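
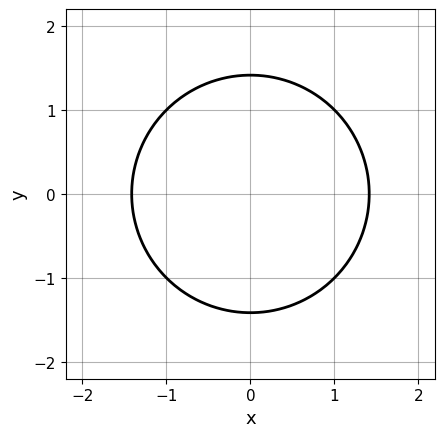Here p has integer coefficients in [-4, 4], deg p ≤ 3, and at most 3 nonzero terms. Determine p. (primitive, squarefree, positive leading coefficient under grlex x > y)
x^2 + y^2 - 2

(a) deg p = 2. The shape is more complex than any degree-1 curve.
(b) Symmetries: it's symmetric under x → −x, forcing even powers of x; it's symmetric under y → −y, forcing even powers of y.
(c) Assembling these constraints gives the stated polynomial.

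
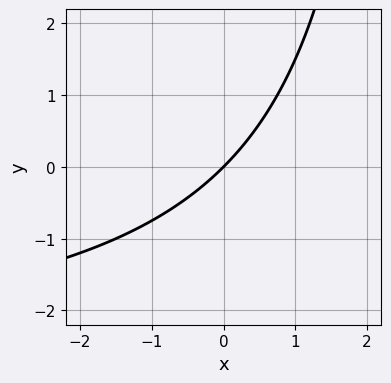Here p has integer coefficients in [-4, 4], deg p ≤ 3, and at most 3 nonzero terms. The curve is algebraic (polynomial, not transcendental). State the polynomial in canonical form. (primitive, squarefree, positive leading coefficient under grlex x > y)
x*y + 3*x - 3*y

The degree is 2 — no degree-1 curve has this shape.
Reading off the gridlines: one x-axis crossing is at x = 0; one y-axis crossing is at y = 0.
The integer polynomial consistent with all of this is the stated p.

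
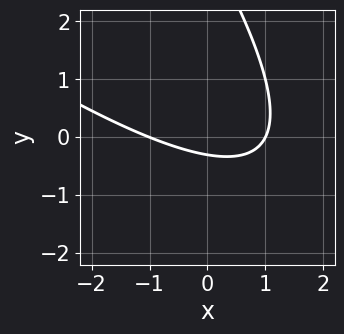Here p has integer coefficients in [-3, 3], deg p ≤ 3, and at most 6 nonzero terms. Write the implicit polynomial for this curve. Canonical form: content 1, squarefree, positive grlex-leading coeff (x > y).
First, the degree is 2 — a generic line meets the curve in up to 2 points.
Next, against the integer gridlines: among the integer gridlines, it crosses the x-axis at x ∈ {-1, 1}.
Finally, solving for integer coefficients yields p as stated.

x^2 + 2*x*y + y^2 - 3*y - 1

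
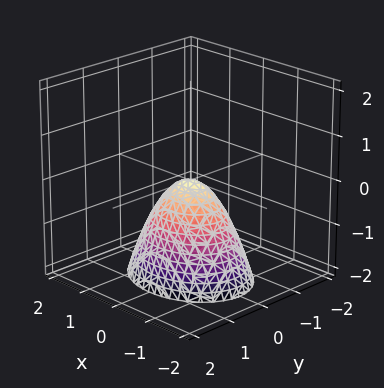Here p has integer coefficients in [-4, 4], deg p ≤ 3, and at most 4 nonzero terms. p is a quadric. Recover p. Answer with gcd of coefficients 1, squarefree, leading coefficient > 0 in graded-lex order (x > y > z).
2*x^2 + 3*y^2 + 2*z

The degree is 2 — a paraboloid; a quadric.
Symmetries: the x ↦ −x reflection is a symmetry, so x appears only in even powers; mirror symmetry y ↦ −y ⇒ only even powers of y.
From the visible intercepts: it crosses the z-axis at the gridline z = 0; one y-axis crossing is at y = 0.
Assembling these constraints gives the stated polynomial.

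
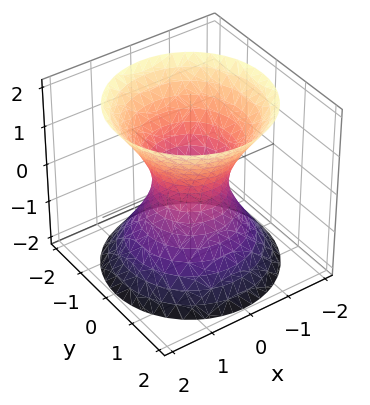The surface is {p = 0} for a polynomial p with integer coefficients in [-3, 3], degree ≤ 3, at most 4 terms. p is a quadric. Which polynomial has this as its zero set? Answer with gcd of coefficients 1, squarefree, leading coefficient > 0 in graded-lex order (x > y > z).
1. deg p = 2. One connected sheet with a waist; a quadric.
2. By symmetry, the surface is invariant under rotation about z: p = q(x² + y², z); mirror symmetry z ↦ −z ⇒ only even powers of z.
3. Reading off the gridlines: a circular section at z = -1 has radius between 1 and 2; the surface avoids every integer z-axis point in the box.
4. These observations pin down the coefficients.

3*x^2 + 3*y^2 - 2*z^2 - 2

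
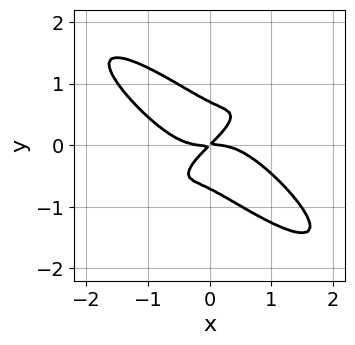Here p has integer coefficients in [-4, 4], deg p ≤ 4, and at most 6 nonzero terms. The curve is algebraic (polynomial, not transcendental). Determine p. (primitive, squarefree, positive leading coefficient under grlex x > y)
(a) The degree is 4 — no degree-3 curve has this shape.
(b) From the axis intercepts and sections: it meets the y-axis at y = 0 (among the integer gridlines); it crosses the x-axis at the gridline x = 0.
(c) Fitting integer coefficients to these (and the overall shape) gives p.

x^4 - 2*x^2*y^2 + 2*y^4 + x*y - y^2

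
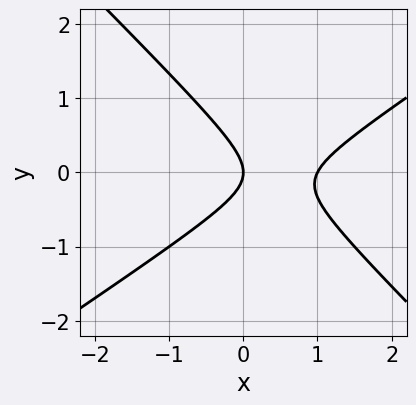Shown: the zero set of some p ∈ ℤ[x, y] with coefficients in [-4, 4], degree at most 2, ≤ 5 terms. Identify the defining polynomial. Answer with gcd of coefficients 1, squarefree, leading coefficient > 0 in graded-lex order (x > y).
deg p = 2.
Reading off the gridlines: among the integer gridlines, it crosses the x-axis at x ∈ {0, 1}; it crosses the y-axis at the gridline y = 0.
Together with the visible shape, these determine p as stated.

2*x^2 - x*y - 3*y^2 - 2*x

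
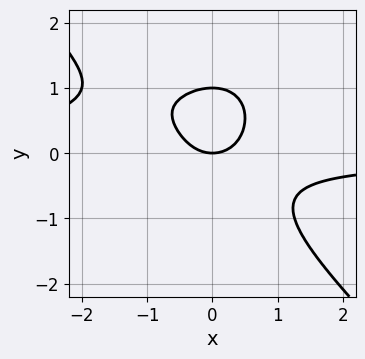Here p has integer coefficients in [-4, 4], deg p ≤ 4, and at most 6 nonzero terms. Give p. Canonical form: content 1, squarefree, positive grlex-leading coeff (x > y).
x^3*y + y^4 + x^2*y + x^2 - y

(a) deg p = 4.
(b) Reading off the gridlines: the y-axis gridline crossings are at y ∈ {0, 1}; it crosses the x-axis at the gridline x = 0.
(c) Putting this together gives p.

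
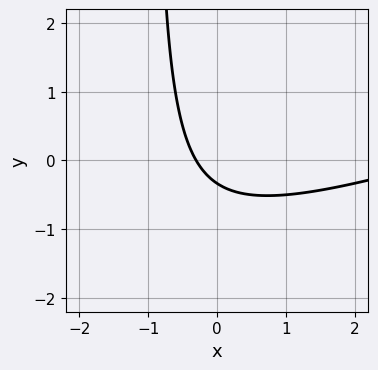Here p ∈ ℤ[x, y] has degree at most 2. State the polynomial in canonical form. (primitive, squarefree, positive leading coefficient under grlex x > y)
x^2 - 3*x*y - 3*x - 3*y - 1

(a) The degree is 2 — no degree-1 curve has this shape.
(b) Putting this together gives p.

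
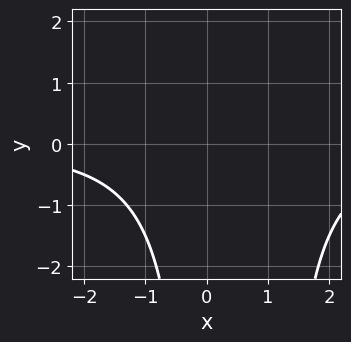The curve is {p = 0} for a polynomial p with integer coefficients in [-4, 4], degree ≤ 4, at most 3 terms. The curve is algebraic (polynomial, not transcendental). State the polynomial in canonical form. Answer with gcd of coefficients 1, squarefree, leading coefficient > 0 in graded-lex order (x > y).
x^2*y - x*y + 3

First, degree: the shape is more complex than any degree-2 curve, so deg p = 3.
Then, from the visible intercepts: no x-intercept at any integer in the box; it misses every integer gridline on the y-axis.
Finally, assembling these constraints gives the stated polynomial.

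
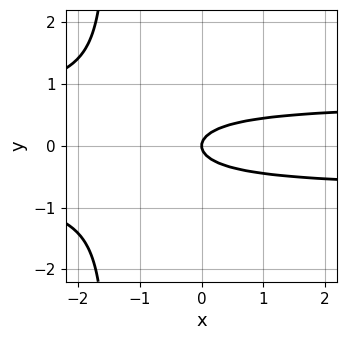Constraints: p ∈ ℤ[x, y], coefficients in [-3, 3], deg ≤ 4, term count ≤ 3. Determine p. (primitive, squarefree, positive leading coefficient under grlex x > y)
2*x*y^2 + 3*y^2 - x

Degree: no degree-2 curve has this shape, so deg p = 3.
Symmetries: it's symmetric under y → −y, forcing even powers of y.
From the visible intercepts: one x-axis crossing is at x = 0; it meets the y-axis at y = 0 (among the integer gridlines).
Matching integer coefficients to the picture gives p.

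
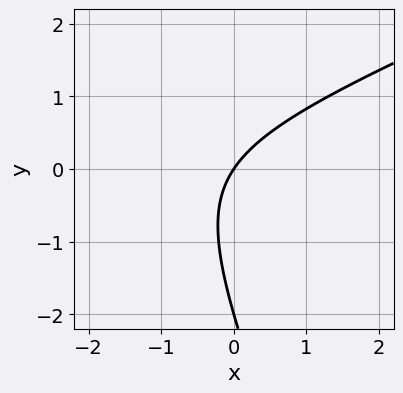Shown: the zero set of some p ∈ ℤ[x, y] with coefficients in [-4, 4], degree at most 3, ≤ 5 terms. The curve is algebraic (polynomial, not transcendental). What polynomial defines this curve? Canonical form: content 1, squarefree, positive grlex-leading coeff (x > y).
The degree is 2 — the shape is more complex than any degree-1 curve.
Checking where it meets the axes: the y-axis gridline crossings are at y ∈ {-2, 0}; one x-axis crossing is at x = 0.
Matching integer coefficients to the picture gives p.

x^2 - 2*x*y - y^2 + 3*x - 2*y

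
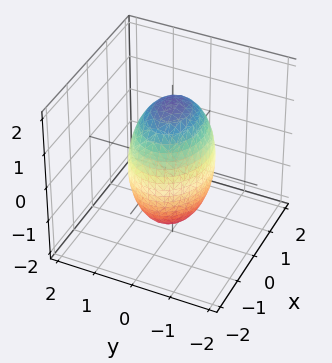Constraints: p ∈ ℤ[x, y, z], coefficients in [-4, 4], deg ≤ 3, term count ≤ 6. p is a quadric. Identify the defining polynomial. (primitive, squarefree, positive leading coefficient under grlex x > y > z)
deg p = 2. A closed, bounded, convex surface; a quadric.
Symmetries: it's symmetric under z → −z, forcing even powers of z; the x ↦ −x reflection is a symmetry, so x appears only in even powers; mirror symmetry y ↦ −y ⇒ only even powers of y.
Observable constraints: among the integer gridlines, it crosses the y-axis at y ∈ {-1, 1}.
Matching integer coefficients to the picture gives p.

2*x^2 + 3*y^2 + z^2 - 3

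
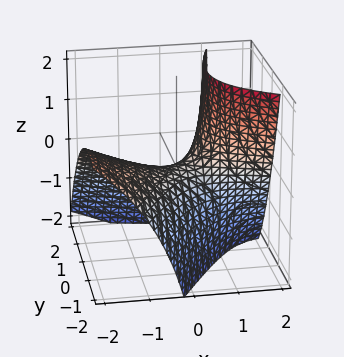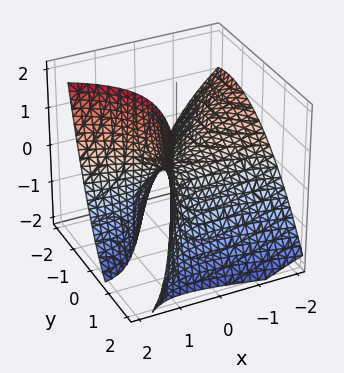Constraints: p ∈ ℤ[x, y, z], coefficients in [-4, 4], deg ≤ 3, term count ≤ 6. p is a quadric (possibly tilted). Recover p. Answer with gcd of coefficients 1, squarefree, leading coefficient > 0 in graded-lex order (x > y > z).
First, deg p = 2. No degree-1 surface has this shape.
Next, reading off the gridlines: it crosses the z-axis at the gridline z = 0; it meets the x-axis at x = 0 (among the integer gridlines); it meets the y-axis at y = 0 (among the integer gridlines).
Finally, assembling these constraints gives the stated polynomial.

x^2 + 3*x*y + 3*x*z - 2*y^2 - 3*z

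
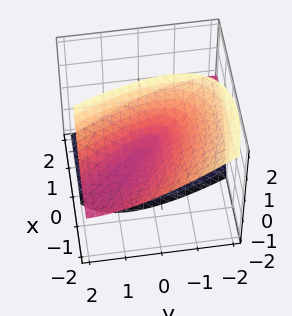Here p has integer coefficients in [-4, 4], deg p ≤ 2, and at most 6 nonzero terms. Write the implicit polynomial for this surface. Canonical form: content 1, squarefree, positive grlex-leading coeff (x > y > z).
x^2 + 2*x*y + 3*x*z + y^2 - z^2

(a) The picture has 2 separate pieces.
(b) The degree is 2 — the shape is more complex than any degree-1 surface.
(c) Observable constraints: it crosses the y-axis at the gridline y = 0; it crosses the z-axis at the gridline z = 0.
(d) These observations pin down the coefficients.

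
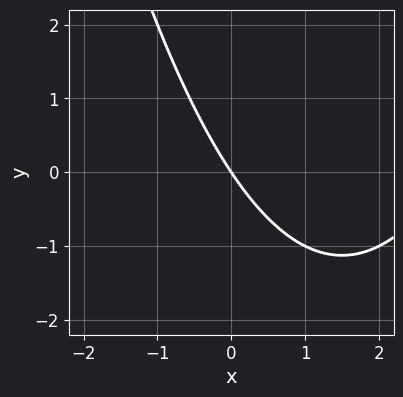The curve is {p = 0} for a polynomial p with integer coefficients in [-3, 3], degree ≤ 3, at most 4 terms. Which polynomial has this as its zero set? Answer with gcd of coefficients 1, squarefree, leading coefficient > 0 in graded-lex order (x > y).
x^2 - 3*x - 2*y

1. Degree: a generic line meets the curve in up to 2 points, so deg p = 2.
2. Reading off the gridlines: it meets the y-axis at y = 0 (among the integer gridlines); it meets the x-axis at x = 0 (among the integer gridlines).
3. The integer polynomial consistent with all of this is the stated p.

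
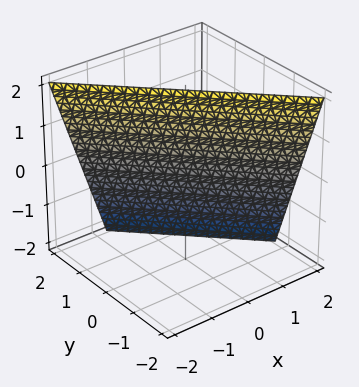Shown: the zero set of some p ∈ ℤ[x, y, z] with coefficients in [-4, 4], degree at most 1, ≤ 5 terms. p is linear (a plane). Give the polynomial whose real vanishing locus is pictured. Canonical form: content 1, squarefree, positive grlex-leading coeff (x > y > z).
First, the degree is 1 — the surface is flat (a plane).
Next, from the visible intercepts: it meets the z-axis at z = 2 (among the integer gridlines).
Finally, assembling these constraints gives the stated polynomial.

3*x + 3*y + z - 2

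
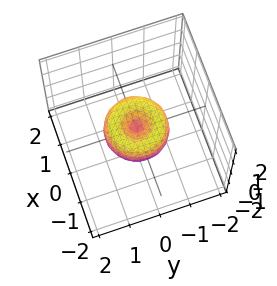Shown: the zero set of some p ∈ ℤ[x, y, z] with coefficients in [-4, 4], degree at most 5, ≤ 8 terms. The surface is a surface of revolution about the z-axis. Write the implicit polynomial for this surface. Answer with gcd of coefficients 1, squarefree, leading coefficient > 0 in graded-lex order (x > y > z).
x^4 + 2*x^2*y^2 + y^4 - x^2 - y^2 + z^2

The degree is 4 — the shape is more complex than any degree-3 surface.
By symmetry, every cross-section ⟂ z is a circle, so x, y appear only via x² + y².
Reading off the gridlines: a circular section at z = 0 has radius exactly 1; among the integer gridlines, it crosses the x-axis at x ∈ {-1, 0, 1}; among the integer gridlines, it crosses the y-axis at y ∈ {-1, 0, 1}.
Matching integer coefficients to the picture gives p.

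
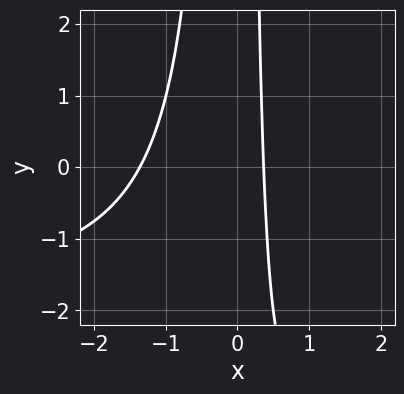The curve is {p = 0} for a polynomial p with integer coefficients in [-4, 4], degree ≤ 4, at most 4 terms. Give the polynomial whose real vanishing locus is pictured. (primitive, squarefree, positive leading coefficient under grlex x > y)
x^2*y + 2*x^2 + 2*x - 1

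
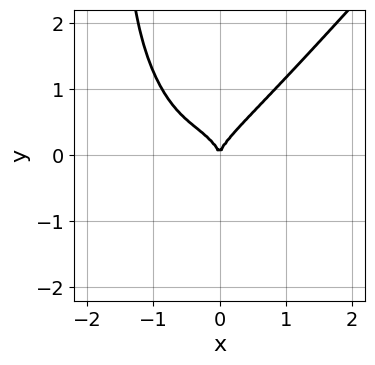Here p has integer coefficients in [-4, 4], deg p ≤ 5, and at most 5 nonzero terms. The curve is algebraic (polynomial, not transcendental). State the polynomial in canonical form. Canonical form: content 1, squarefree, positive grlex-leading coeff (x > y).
The degree is 4 — no degree-3 curve has this shape.
Reading off the gridlines: it meets the y-axis at y = 0 (among the integer gridlines); one x-axis crossing is at x = 0.
Solving for integer coefficients yields p as stated.

3*x^4 - 2*x*y^3 + 3*x^3 - 3*y^3 + 2*x^2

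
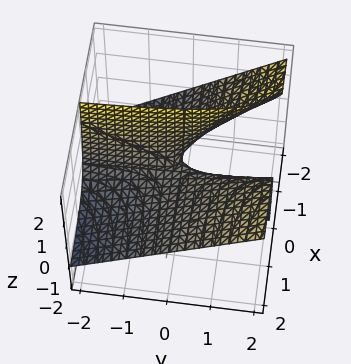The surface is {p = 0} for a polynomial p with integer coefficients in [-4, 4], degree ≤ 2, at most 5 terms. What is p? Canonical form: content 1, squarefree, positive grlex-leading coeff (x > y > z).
2*x*y - 3*x*z - z

1. deg p = 2.
2. Observable constraints: every point of the y-axis in the box is on the surface; the visible x-axis segment lies entirely on the surface; it crosses the z-axis at the gridline z = 0.
3. Assembling these constraints gives the stated polynomial.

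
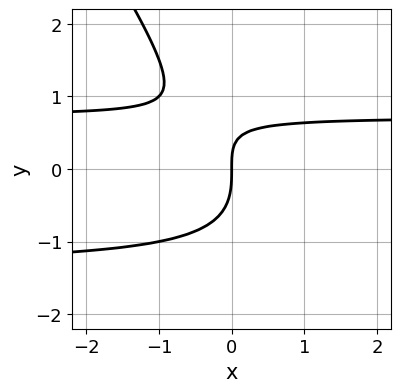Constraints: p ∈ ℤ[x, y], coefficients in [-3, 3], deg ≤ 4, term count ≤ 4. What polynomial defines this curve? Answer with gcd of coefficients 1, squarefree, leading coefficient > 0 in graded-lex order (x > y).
1. deg p = 3.
2. From the axis intercepts and sections: one y-axis crossing is at y = 0; one x-axis crossing is at x = 0.
3. Together with the visible shape, these determine p as stated.

3*x*y^2 + 2*y^3 + 2*x*y - 3*x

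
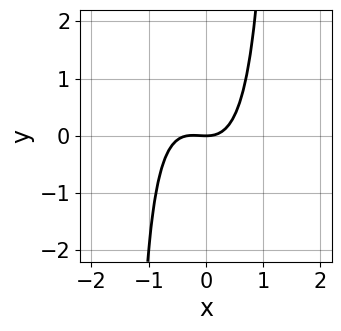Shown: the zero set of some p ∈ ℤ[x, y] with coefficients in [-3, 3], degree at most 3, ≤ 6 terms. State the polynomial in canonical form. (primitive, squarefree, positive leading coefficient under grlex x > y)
3*x^3 + x^2*y + x^2 - 2*y

The degree is 3 — the shape is more complex than any degree-2 curve.
Checking where it meets the axes: one y-axis crossing is at y = 0; it meets the x-axis at x = 0 (among the integer gridlines).
These observations pin down the coefficients.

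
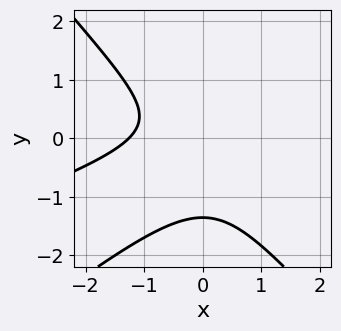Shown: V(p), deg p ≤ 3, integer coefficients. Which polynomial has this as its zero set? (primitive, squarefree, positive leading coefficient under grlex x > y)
x^3 - 3*x^2*y + 3*y^3 + 3*y^2 + 2

deg p = 3. A generic line meets the curve in up to 3 points.
Matching integer coefficients to the picture gives p.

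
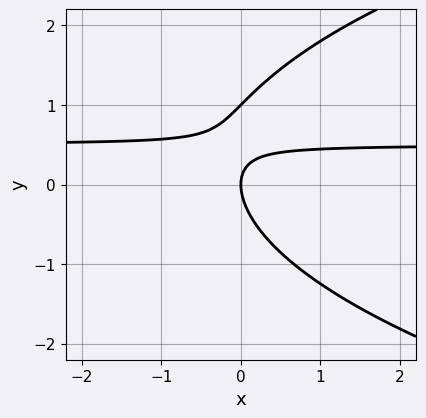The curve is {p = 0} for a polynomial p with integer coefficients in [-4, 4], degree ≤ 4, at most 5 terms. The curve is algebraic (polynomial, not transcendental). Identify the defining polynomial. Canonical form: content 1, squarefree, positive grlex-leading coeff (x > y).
y^3 - 2*x*y - y^2 + x

First, deg p = 3. A generic line meets the curve in up to 3 points.
Next, from the axis intercepts and sections: among the integer gridlines, it crosses the y-axis at y ∈ {0, 1}; it meets the x-axis at x = 0 (among the integer gridlines).
Finally, solving for integer coefficients yields p as stated.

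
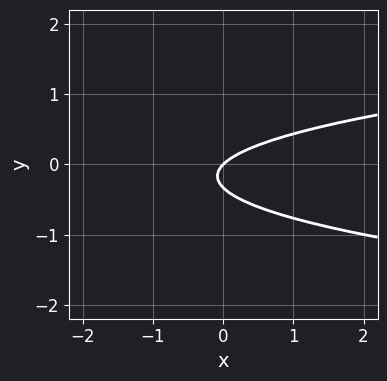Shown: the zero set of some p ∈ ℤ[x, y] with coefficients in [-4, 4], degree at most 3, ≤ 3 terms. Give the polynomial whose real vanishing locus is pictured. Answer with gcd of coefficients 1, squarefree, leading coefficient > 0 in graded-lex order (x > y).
First, degree: no degree-1 curve has this shape, so deg p = 2.
Then, against the integer gridlines: it crosses the x-axis at the gridline x = 0; it crosses the y-axis at the gridline y = 0.
Finally, fitting integer coefficients to these (and the overall shape) gives p.

3*y^2 - x + y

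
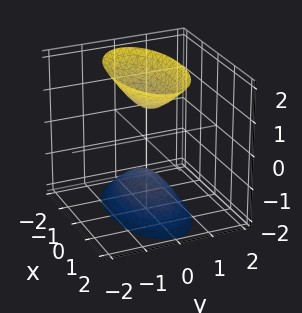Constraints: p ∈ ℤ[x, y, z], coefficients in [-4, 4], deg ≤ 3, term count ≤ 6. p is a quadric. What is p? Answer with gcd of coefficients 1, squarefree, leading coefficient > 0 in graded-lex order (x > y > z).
The picture has 2 separate pieces. Treating them together as one polynomial.
Degree: two sheets facing apart; a quadric, so deg p = 2.
Symmetries: the z ↦ −z reflection is a symmetry, so z appears only in even powers; the x ↦ −x reflection is a symmetry, so x appears only in even powers; mirror symmetry y ↦ −y ⇒ only even powers of y.
Observable constraints: the surface avoids every integer y-axis point in the box; among the integer gridlines, it crosses the z-axis at z ∈ {-1, 1}; no x-intercept at any integer in the box.
Fitting integer coefficients to these (and the overall shape) gives p.

x^2 + 3*y^2 - z^2 + 1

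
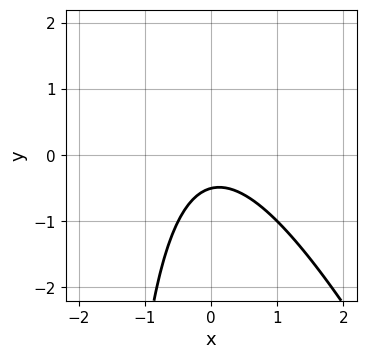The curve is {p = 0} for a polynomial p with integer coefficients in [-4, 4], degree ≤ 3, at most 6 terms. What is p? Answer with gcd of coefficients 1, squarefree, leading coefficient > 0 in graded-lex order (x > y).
2*x^2 + x*y + 2*y + 1

1. deg p = 2. No degree-1 curve has this shape.
2. Reading off the gridlines: it misses every integer gridline on the x-axis.
3. These observations pin down the coefficients.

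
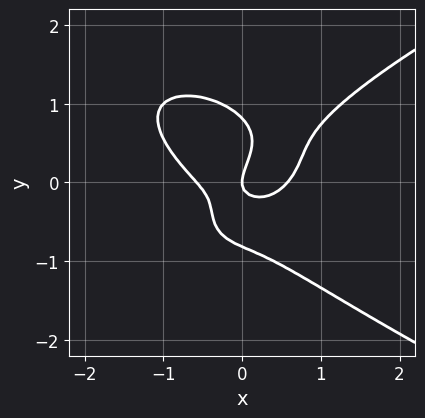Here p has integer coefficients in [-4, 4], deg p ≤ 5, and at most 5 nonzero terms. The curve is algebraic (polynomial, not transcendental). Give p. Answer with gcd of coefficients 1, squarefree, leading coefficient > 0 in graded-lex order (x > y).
3*y^4 - 3*x^3 + 3*x*y - 2*y^2 + x

First, the degree is 4 — the shape is more complex than any degree-3 curve.
Then, from the axis intercepts and sections: it meets the x-axis at x = 0 (among the integer gridlines); it crosses the y-axis at the gridline y = 0.
Finally, together with the visible shape, these determine p as stated.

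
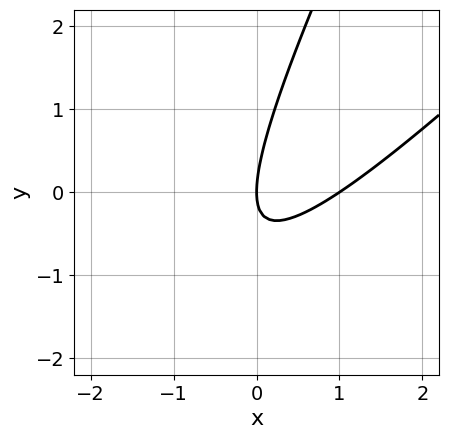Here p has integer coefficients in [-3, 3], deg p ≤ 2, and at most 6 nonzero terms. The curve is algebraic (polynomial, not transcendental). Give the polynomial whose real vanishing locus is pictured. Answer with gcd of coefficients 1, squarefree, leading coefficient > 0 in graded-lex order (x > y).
2*x^2 - 3*x*y + y^2 - 2*x

First, the degree is 2 — a generic line meets the curve in up to 2 points.
Then, against the integer gridlines: one y-axis crossing is at y = 0; the x-axis gridline crossings are at x ∈ {0, 1}.
Finally, these observations pin down the coefficients.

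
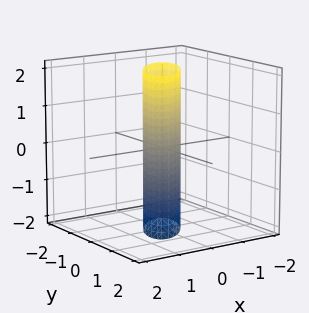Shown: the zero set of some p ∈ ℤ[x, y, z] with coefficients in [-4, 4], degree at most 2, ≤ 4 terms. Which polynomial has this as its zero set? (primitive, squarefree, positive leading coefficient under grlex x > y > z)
1. The degree is 2 — the shape is more complex than any degree-1 surface.
2. Reading off the gridlines: no z-intercept at any integer in the box.
3. Solving for integer coefficients yields p as stated.

3*x^2 - 3*x*y + 2*y^2 - 1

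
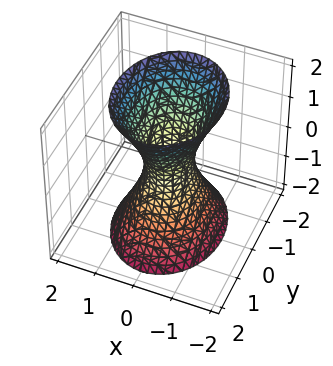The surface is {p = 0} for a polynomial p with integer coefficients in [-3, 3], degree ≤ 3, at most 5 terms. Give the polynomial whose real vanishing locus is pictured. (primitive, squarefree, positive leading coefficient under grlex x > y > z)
1. Degree: one connected sheet with a waist; a quadric, so deg p = 2.
2. Symmetries: mirror symmetry x ↦ −x ⇒ only even powers of x; mirror symmetry z ↦ −z ⇒ only even powers of z; mirror symmetry y ↦ −y ⇒ only even powers of y.
3. Observable constraints: it misses every integer gridline on the z-axis.
4. Together with the visible shape, these determine p as stated.

3*x^2 + 2*y^2 - z^2 - 1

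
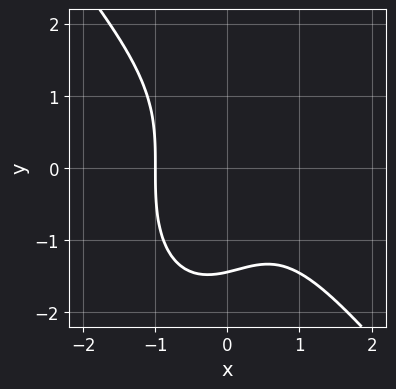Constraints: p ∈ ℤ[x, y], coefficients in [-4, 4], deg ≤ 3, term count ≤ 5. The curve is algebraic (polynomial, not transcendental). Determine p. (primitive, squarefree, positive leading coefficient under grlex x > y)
First, deg p = 3. No degree-2 curve has this shape.
Next, from the axis intercepts and sections: one x-axis crossing is at x = -1.
Finally, fitting integer coefficients to these (and the overall shape) gives p.

3*x^3 + x^2*y + y^3 + x*y + 3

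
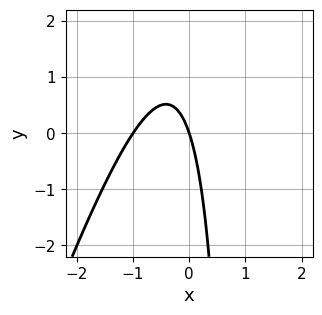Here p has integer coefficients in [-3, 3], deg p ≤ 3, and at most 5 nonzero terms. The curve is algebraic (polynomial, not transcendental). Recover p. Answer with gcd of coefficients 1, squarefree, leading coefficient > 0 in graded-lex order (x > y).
3*x^2 - x*y + 3*x + y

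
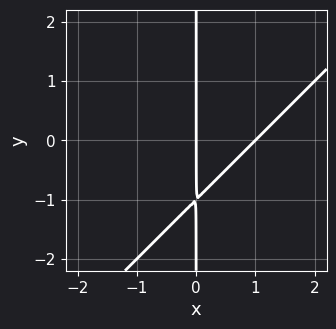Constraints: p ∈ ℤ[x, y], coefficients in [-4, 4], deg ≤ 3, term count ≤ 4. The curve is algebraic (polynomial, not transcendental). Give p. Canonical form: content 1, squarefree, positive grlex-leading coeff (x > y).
x^2 - x*y - x

First, degree: no degree-1 curve has this shape, so deg p = 2.
Then, reading off the gridlines: among the integer gridlines, it crosses the x-axis at x ∈ {0, 1}; the visible y-axis segment lies entirely on the curve.
Finally, the integer polynomial consistent with all of this is the stated p.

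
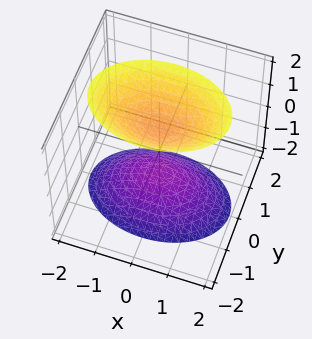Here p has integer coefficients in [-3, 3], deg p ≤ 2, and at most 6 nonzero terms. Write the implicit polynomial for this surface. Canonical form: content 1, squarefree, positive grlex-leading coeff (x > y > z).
x^2 + 2*y^2 - z^2 + 1

1. There are 2 components.
2. Degree: two separate bowl-shaped sheets opening away from each other; a quadric, so deg p = 2.
3. Symmetries: mirror symmetry y ↦ −y ⇒ only even powers of y; mirror symmetry x ↦ −x ⇒ only even powers of x; the z ↦ −z reflection is a symmetry, so z appears only in even powers.
4. Checking where it meets the axes: among the integer gridlines, it crosses the z-axis at z ∈ {-1, 1}; no y-intercept at any integer in the box; no x-intercept at any integer in the box.
5. Putting this together gives p.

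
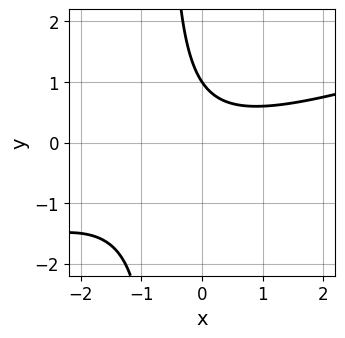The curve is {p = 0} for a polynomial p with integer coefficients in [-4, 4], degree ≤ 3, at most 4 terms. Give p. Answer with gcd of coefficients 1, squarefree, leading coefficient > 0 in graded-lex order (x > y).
(a) deg p = 2. A generic line meets the curve in up to 2 points.
(b) Against the integer gridlines: one y-axis crossing is at y = 1; no x-intercept at any integer in the box.
(c) The integer polynomial consistent with all of this is the stated p.

x^2 - 3*x*y - 2*y + 2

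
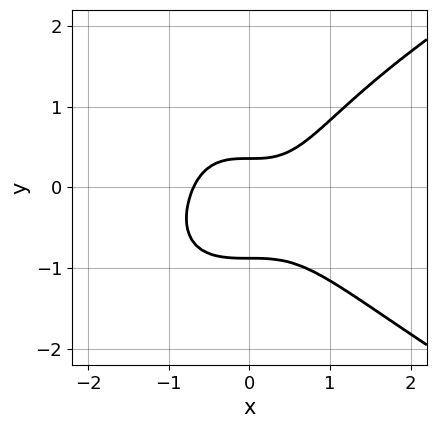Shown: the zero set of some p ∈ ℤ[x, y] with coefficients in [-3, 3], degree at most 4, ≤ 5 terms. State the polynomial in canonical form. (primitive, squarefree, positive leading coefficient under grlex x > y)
(a) Degree: a generic line meets the curve in up to 4 points, so deg p = 4.
(b) Matching integer coefficients to the picture gives p.

2*y^4 - 3*x^3 + 2*y^2 + 2*y - 1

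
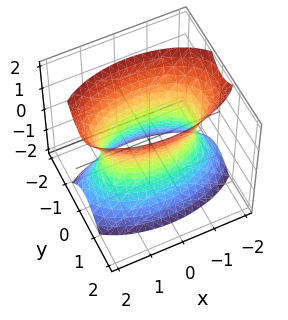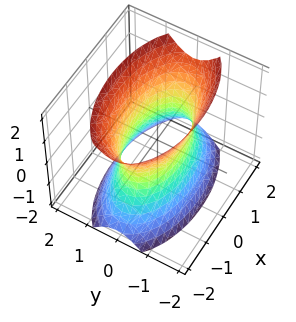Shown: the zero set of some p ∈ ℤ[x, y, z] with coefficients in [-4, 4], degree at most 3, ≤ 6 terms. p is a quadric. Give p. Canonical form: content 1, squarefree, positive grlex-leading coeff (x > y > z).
First, deg p = 2.
Then, symmetries: it's symmetric under z → −z, forcing even powers of z; mirror symmetry y ↦ −y ⇒ only even powers of y; it's symmetric under x → −x, forcing even powers of x.
Next, observable constraints: no z-intercept at any integer in the box.
Finally, solving for integer coefficients yields p as stated.

x^2 + 3*y^2 - z^2 - 2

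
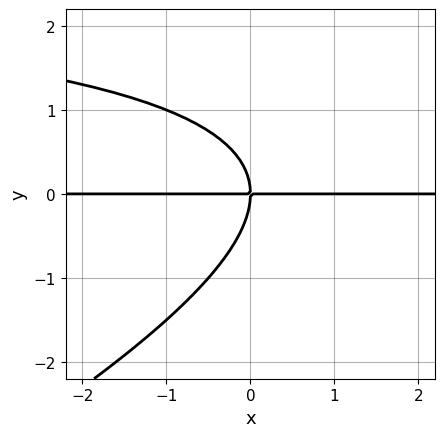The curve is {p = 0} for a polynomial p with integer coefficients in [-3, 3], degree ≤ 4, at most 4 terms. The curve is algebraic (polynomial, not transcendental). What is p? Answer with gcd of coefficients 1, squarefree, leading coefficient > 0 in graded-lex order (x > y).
x*y^2 - 2*y^3 - 3*x*y

The degree is 3 — the shape is more complex than any degree-2 curve.
Reading off the gridlines: every point of the x-axis in the box is on the curve; one y-axis crossing is at y = 0.
Fitting integer coefficients to these (and the overall shape) gives p.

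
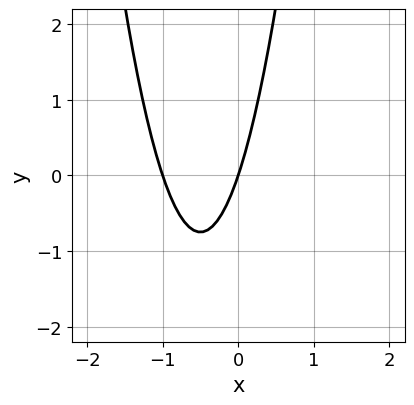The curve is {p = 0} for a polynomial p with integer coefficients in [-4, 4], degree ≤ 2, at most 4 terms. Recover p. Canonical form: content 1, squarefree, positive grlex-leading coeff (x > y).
First, deg p = 2. A generic line meets the curve in up to 2 points.
Then, checking where it meets the axes: it crosses the y-axis at the gridline y = 0; among the integer gridlines, it crosses the x-axis at x ∈ {-1, 0}.
Finally, fitting integer coefficients to these (and the overall shape) gives p.

3*x^2 + 3*x - y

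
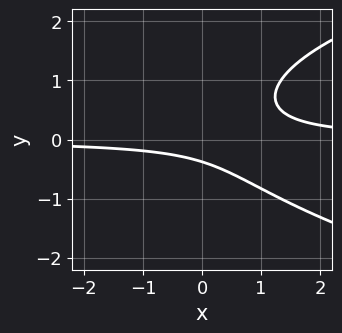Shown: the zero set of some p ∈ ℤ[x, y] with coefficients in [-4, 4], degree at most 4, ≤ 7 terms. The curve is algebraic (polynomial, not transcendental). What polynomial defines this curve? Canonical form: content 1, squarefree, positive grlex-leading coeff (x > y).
1. The degree is 3 — no degree-2 curve has this shape.
2. Against the integer gridlines: it misses every integer gridline on the x-axis.
3. Matching integer coefficients to the picture gives p.

2*y^3 - 3*x*y - y^2 + 2*y + 1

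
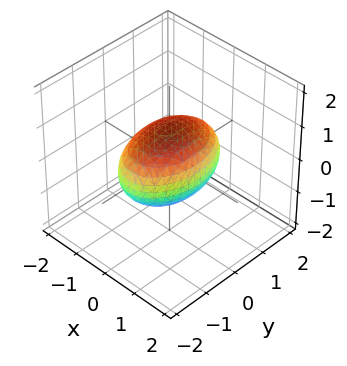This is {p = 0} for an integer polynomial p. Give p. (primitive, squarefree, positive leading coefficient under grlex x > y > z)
(a) The degree is 2 — bounded and convex; a quadric.
(b) Symmetries: the y ↦ −y reflection is a symmetry, so y appears only in even powers; mirror symmetry z ↦ −z ⇒ only even powers of z; the x ↦ −x reflection is a symmetry, so x appears only in even powers.
(c) Reading off the gridlines: among the integer gridlines, it crosses the z-axis at z ∈ {-1, 1}; among the integer gridlines, it crosses the x-axis at x ∈ {-1, 1}.
(d) The integer polynomial consistent with all of this is the stated p.

2*x^2 + y^2 + 2*z^2 - 2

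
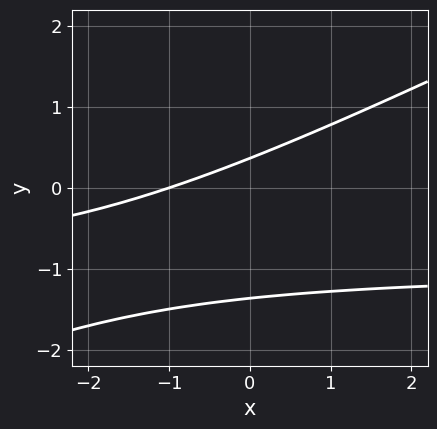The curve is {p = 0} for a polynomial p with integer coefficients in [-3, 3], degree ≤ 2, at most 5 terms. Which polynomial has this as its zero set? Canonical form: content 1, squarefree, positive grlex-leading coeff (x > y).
First, deg p = 2.
Then, reading off the gridlines: one x-axis crossing is at x = -1.
Finally, matching integer coefficients to the picture gives p.

x*y - 2*y^2 + x - 2*y + 1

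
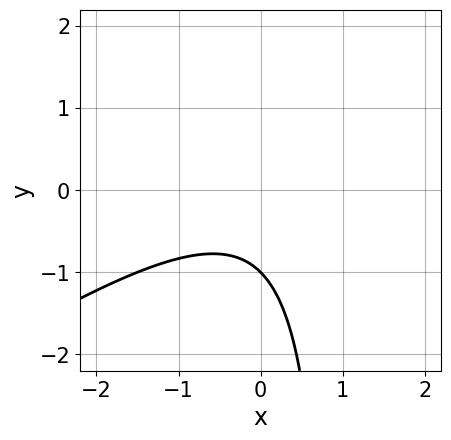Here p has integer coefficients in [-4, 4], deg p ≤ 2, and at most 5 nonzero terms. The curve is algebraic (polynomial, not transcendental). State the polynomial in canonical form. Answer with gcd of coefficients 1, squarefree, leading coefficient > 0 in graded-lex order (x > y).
2*x^2 - 3*x*y + 3*y + 3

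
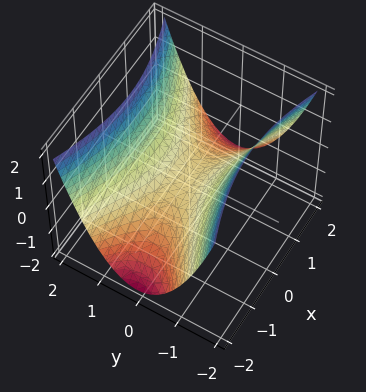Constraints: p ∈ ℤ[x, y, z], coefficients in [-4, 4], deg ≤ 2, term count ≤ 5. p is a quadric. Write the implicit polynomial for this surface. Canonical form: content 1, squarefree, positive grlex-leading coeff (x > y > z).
First, degree: a hyperbolic paraboloid; a quadric, so deg p = 2.
Next, symmetries: it's symmetric under x → −x, forcing even powers of x; it's symmetric under y → −y, forcing even powers of y.
Next, observable constraints: one x-axis crossing is at x = 0; it crosses the y-axis at the gridline y = 0.
Finally, putting this together gives p.

x^2 - 3*y^2 + 3*z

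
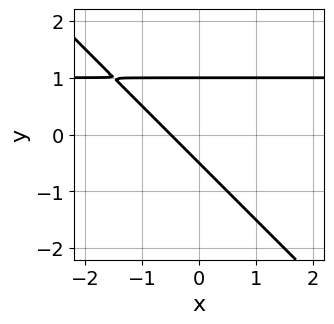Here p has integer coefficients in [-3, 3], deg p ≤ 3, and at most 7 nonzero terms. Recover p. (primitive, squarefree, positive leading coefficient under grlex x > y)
First, the degree is 2 — the shape is more complex than any degree-1 curve.
Then, against the integer gridlines: one y-axis crossing is at y = 1.
Finally, matching integer coefficients to the picture gives p.

2*x*y + 2*y^2 - 2*x - y - 1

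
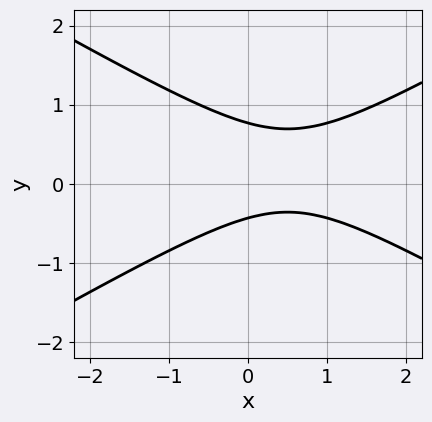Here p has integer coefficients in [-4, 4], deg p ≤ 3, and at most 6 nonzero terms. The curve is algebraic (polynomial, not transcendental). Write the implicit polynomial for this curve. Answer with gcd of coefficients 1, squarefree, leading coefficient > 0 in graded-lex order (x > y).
x^2 - 3*y^2 - x + y + 1

(a) Degree: the shape is more complex than any degree-1 curve, so deg p = 2.
(b) Observable constraints: it misses every integer gridline on the x-axis.
(c) Matching integer coefficients to the picture gives p.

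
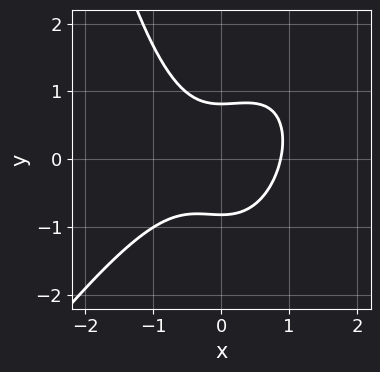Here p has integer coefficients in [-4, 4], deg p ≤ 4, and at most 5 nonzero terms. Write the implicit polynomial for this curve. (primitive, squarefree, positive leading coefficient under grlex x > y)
The degree is 3 — no degree-2 curve has this shape.
Matching integer coefficients to the picture gives p.

3*x^3 - 2*x^2*y + 3*y^2 - 2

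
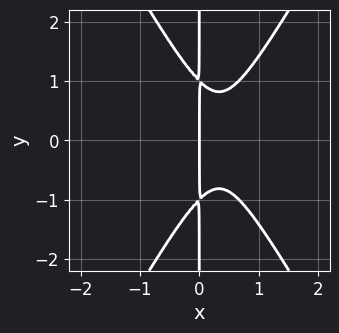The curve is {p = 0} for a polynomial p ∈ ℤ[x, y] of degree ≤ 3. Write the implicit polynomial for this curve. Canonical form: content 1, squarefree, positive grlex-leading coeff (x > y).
(a) The degree is 3 — a generic line meets the curve in up to 3 points.
(b) Symmetries: the y ↦ −y reflection is a symmetry, so y appears only in even powers.
(c) From the visible intercepts: it crosses the x-axis at the gridline x = 0; the visible y-axis segment lies entirely on the curve.
(d) Fitting integer coefficients to these (and the overall shape) gives p.

3*x^3 - x*y^2 - 2*x^2 + x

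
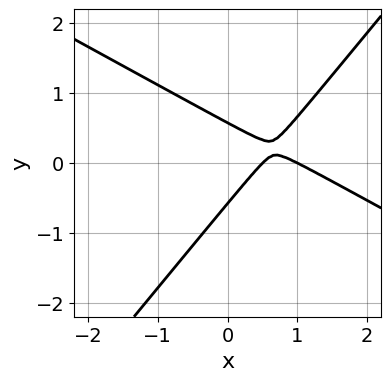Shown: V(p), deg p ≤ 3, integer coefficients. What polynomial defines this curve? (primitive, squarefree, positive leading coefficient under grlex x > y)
deg p = 2. The shape is more complex than any degree-1 curve.
Against the integer gridlines: one x-axis crossing is at x = 1.
Assembling these constraints gives the stated polynomial.

2*x^2 + 2*x*y - 3*y^2 - 3*x + 1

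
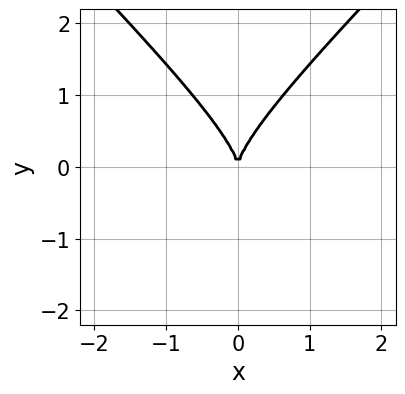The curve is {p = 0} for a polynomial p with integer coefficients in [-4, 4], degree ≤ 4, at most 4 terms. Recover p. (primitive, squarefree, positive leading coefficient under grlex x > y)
The degree is 3 — no degree-2 curve has this shape.
Symmetries: mirror symmetry x ↦ −x ⇒ only even powers of x.
Checking where it meets the axes: one y-axis crossing is at y = 0; it meets the x-axis at x = 0 (among the integer gridlines).
The integer polynomial consistent with all of this is the stated p.

2*x^2*y - 2*y^3 + 3*x^2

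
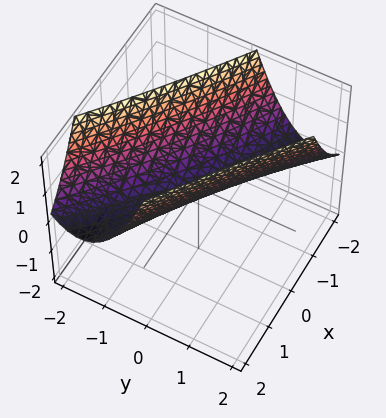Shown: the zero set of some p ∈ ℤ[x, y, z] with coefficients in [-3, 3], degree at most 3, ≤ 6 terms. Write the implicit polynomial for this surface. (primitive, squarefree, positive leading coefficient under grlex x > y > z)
x^2 + 3*x*y + 2*y^2 - 2*z

1. Degree: the shape is more complex than any degree-1 surface, so deg p = 2.
2. Against the integer gridlines: one z-axis crossing is at z = 0; one x-axis crossing is at x = 0; it crosses the y-axis at the gridline y = 0.
3. Fitting integer coefficients to these (and the overall shape) gives p.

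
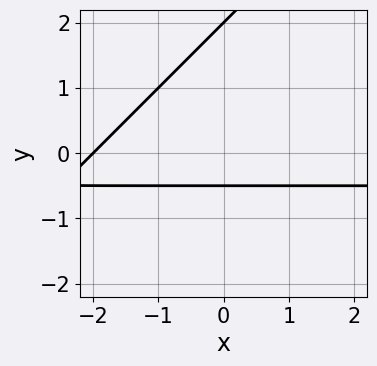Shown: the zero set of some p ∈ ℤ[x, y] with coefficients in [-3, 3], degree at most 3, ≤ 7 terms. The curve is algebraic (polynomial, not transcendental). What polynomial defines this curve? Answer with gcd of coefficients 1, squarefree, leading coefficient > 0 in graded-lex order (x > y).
2*x*y - 2*y^2 + x + 3*y + 2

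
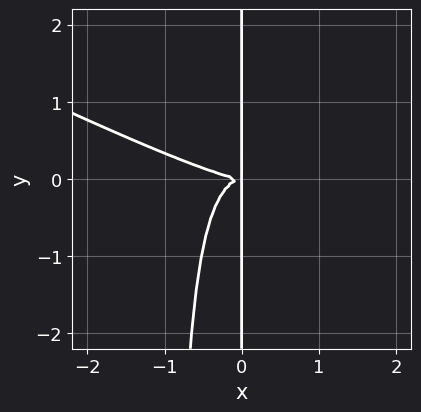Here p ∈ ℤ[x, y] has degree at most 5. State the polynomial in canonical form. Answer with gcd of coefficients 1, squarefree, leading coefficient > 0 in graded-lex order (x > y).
1. deg p = 4. No degree-3 curve has this shape.
2. From the axis intercepts and sections: the visible y-axis segment lies entirely on the curve.
3. Together with the visible shape, these determine p as stated.

x^4 + 3*x^3*y + 2*x^2*y^2 + 2*x*y^2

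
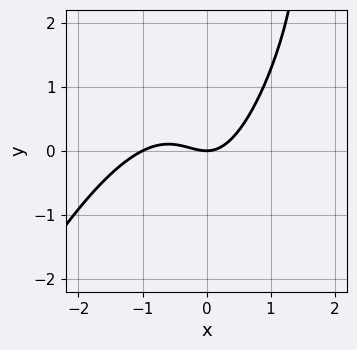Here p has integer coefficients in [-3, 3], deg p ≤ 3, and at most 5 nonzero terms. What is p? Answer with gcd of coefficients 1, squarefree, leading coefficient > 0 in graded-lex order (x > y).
3*x^3 - 3*x^2*y + x*y^2 + 3*x^2 - 3*y

First, deg p = 3. A generic line meets the curve in up to 3 points.
Next, against the integer gridlines: it meets the y-axis at y = 0 (among the integer gridlines); among the integer gridlines, it crosses the x-axis at x ∈ {-1, 0}.
Finally, the integer polynomial consistent with all of this is the stated p.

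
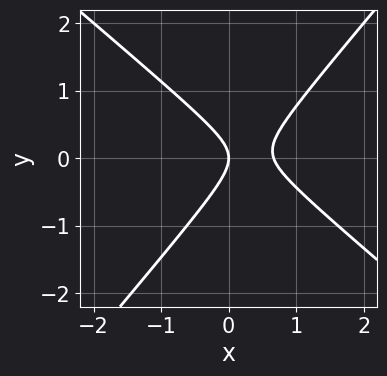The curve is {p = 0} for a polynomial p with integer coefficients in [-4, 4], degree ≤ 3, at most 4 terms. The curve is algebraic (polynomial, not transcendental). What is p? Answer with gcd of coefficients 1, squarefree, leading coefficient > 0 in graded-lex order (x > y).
3*x^2 + x*y - 3*y^2 - 2*x

(a) The degree is 2 — no degree-1 curve has this shape.
(b) Observable constraints: it meets the y-axis at y = 0 (among the integer gridlines); it crosses the x-axis at the gridline x = 0.
(c) Putting this together gives p.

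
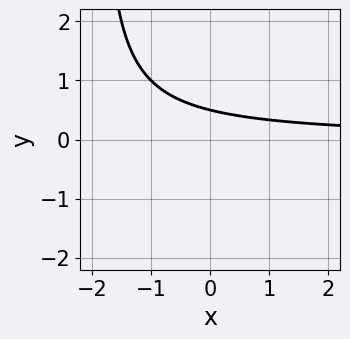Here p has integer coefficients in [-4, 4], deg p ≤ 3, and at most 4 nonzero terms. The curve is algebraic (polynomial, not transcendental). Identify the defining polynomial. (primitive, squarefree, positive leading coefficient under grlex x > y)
First, deg p = 2.
Then, observable constraints: no x-intercept at any integer in the box.
Finally, together with the visible shape, these determine p as stated.

x*y + 2*y - 1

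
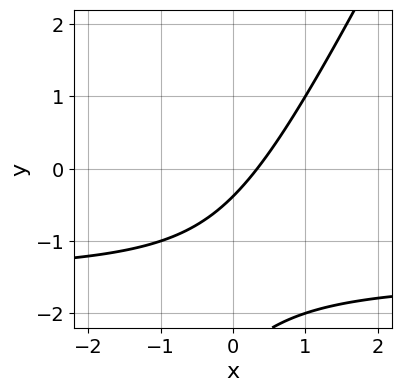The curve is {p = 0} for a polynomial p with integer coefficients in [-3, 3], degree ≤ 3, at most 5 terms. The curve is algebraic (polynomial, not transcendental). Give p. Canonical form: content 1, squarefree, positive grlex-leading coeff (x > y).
1. The degree is 2 — the shape is more complex than any degree-1 curve.
2. The integer polynomial consistent with all of this is the stated p.

2*x*y - y^2 + 3*x - 3*y - 1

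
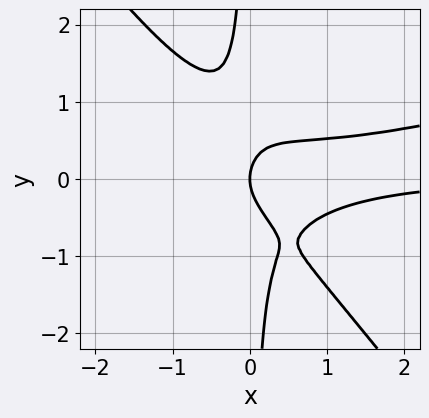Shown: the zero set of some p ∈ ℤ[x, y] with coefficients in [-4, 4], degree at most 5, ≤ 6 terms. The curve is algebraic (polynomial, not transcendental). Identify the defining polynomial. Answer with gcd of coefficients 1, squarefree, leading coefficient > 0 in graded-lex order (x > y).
x^3*y - 3*x^2*y^2 - 3*x*y^3 - y^2 + x

1. deg p = 4. The shape is more complex than any degree-3 curve.
2. Reading off the gridlines: it crosses the y-axis at the gridline y = 0; it meets the x-axis at x = 0 (among the integer gridlines).
3. These observations pin down the coefficients.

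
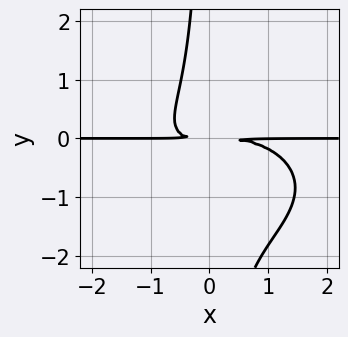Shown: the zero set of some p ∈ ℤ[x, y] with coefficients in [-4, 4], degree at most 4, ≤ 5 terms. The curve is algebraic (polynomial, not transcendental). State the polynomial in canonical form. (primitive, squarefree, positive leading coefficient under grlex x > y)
x^3*y + 3*x*y^3 + 3*x*y^2 + 3*y^2

1. Degree: the shape is more complex than any degree-3 curve, so deg p = 4.
2. Against the integer gridlines: every point of the x-axis in the box is on the curve.
3. Solving for integer coefficients yields p as stated.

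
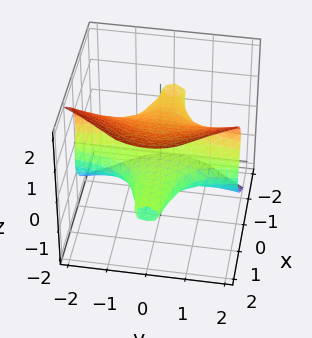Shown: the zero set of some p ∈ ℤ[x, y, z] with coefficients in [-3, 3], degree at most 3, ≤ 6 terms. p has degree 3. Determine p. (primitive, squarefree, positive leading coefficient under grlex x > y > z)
2*x*y^2 + 2*x*z^2 - 3*z^3 + 3*z

(a) The degree is 3 — the shape is more complex than any degree-2 surface.
(b) From the axis intercepts and sections: the visible x-axis segment lies entirely on the surface; the visible y-axis segment lies entirely on the surface; the z-axis gridline crossings are at z ∈ {-1, 0, 1}.
(c) Solving for integer coefficients yields p as stated.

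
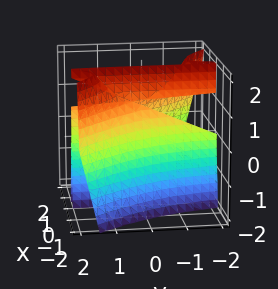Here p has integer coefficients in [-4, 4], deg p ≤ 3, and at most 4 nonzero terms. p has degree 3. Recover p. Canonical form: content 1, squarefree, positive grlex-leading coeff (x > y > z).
(a) The degree is 3 — the shape is more complex than any degree-2 surface.
(b) Checking where it meets the axes: every point of the y-axis in the box is on the surface; it crosses the x-axis at the gridline x = 0.
(c) Assembling these constraints gives the stated polynomial. Check: (0, 0, -1) on the z-axis lies on the surface, and p(0, 0, -1) = 0. ✓

2*x^3 + 2*x^2*y + x*z - x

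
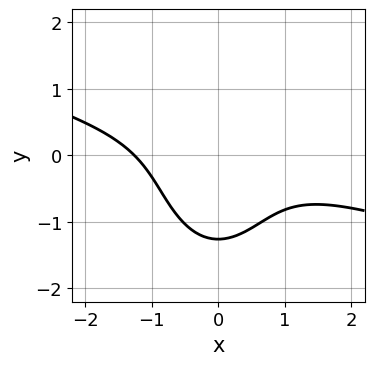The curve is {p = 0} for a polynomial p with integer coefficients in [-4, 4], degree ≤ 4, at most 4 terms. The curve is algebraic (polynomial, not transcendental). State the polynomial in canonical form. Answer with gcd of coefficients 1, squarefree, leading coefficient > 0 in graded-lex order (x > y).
deg p = 3.
Solving for integer coefficients yields p as stated.

x^3 + 3*x^2*y + y^3 + 2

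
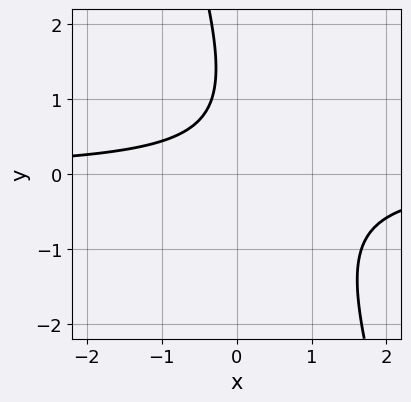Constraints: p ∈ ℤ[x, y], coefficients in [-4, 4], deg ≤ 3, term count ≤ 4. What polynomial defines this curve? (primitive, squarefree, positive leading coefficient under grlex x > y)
3*x*y + y^2 - 2*y + 2

First, the degree is 2 — a generic line meets the curve in up to 2 points.
Then, checking where it meets the axes: no y-intercept at any integer in the box; no x-intercept at any integer in the box.
Finally, matching integer coefficients to the picture gives p.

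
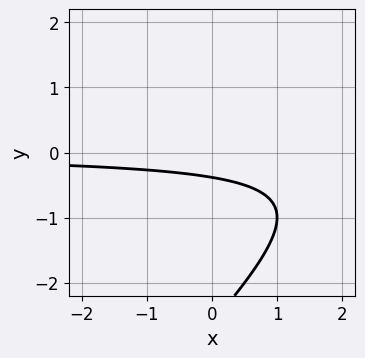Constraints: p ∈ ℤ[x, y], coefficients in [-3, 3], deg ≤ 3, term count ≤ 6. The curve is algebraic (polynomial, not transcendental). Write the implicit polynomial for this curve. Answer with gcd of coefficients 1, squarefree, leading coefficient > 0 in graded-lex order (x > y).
x*y - y^2 - 3*y - 1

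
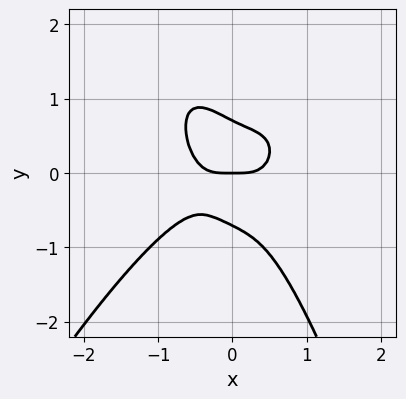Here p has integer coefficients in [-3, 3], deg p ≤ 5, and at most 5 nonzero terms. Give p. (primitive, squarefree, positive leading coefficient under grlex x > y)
First, the degree is 4 — no degree-3 curve has this shape.
Next, observable constraints: one y-axis crossing is at y = 0; it meets the x-axis at x = 0 (among the integer gridlines).
Finally, fitting integer coefficients to these (and the overall shape) gives p.

3*x^4 - x^3*y + 2*x*y^2 + 2*y^3 - y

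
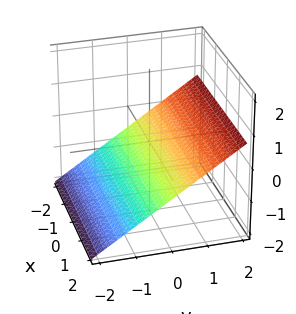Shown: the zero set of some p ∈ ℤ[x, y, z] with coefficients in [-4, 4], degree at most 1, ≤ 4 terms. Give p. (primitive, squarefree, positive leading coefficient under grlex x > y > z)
The degree is 1 — the surface is flat (a plane).
Reading off the gridlines: it meets the y-axis at y = 1 (among the integer gridlines); no x-intercept at any integer in the box.
The integer polynomial consistent with all of this is the stated p.

2*y - 3*z - 2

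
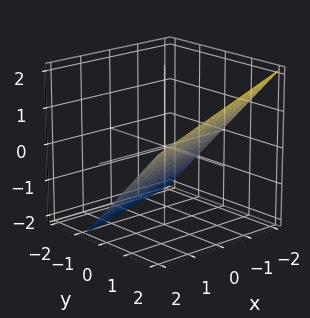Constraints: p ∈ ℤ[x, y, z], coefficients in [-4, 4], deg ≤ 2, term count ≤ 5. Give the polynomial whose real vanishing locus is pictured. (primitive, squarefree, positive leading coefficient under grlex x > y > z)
First, the degree is 1 — the surface is flat (a plane).
Next, checking where it meets the axes: one x-axis crossing is at x = -2.
Finally, putting this together gives p.

x - 3*y + 3*z + 2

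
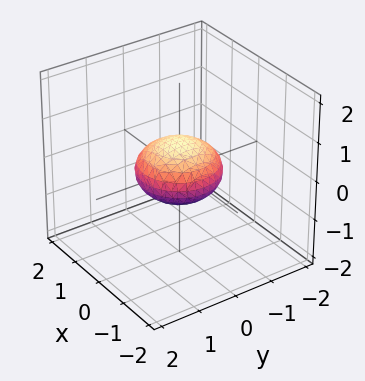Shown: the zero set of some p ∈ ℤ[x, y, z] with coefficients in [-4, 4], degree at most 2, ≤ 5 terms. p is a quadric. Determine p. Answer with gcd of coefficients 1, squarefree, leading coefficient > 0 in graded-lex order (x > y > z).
x^2 + y^2 + 2*z^2 - 1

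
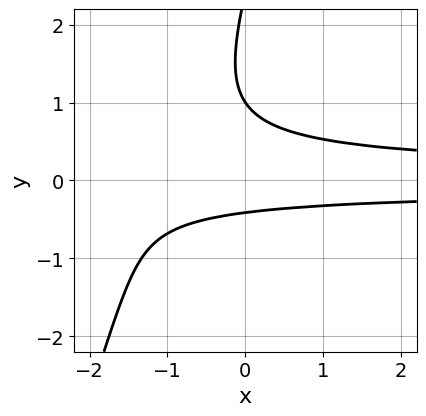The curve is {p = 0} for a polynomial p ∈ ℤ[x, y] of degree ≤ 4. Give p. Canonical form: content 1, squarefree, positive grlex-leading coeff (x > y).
1. deg p = 3. A generic line meets the curve in up to 3 points.
2. From the visible intercepts: it meets the y-axis at y = 1 (among the integer gridlines); the curve avoids every integer x-axis point in the box.
3. These observations pin down the coefficients.

3*x*y^2 - y^3 + 3*y^2 - y - 1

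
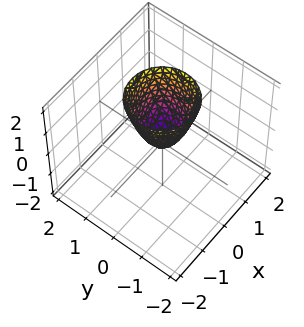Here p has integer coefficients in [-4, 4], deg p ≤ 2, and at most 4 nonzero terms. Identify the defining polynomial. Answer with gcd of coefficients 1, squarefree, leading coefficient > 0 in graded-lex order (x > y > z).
2*x^2 + 2*y^2 - z

1. Degree: a paraboloid; a quadric, so deg p = 2.
2. Symmetries: the z-axis is an axis of rotation, so x and y enter only as x² + y².
3. Checking where it meets the axes: it crosses the y-axis at the gridline y = 0; one x-axis crossing is at x = 0; a circular section at z = 2 has radius exactly 1; it meets the z-axis at z = 0 (among the integer gridlines).
4. The integer polynomial consistent with all of this is the stated p.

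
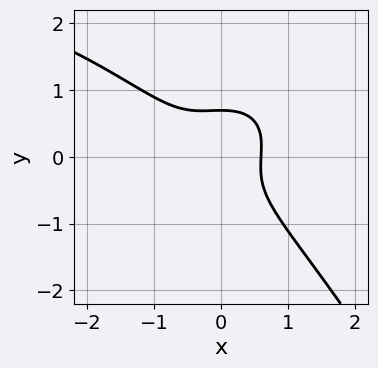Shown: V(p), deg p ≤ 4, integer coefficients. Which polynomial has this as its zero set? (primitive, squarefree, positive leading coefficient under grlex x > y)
(a) Degree: a generic line meets the curve in up to 4 points, so deg p = 4.
(b) The integer polynomial consistent with all of this is the stated p.

x^3*y - 3*x^3 - 3*y^3 - x^2 + 1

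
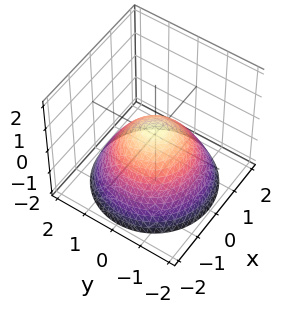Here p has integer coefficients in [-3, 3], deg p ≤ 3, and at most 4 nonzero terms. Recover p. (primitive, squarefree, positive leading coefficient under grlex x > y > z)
2*x^2 + 2*y^2 + 3*z - 1

First, the degree is 2 — no degree-1 surface has this shape.
Next, symmetries: rotational symmetry about the z-axis ⇒ p depends on x, y only through x² + y².
Then, reading off the gridlines: a circular section at z = -1 has radius between 1 and 2.
Finally, assembling these constraints gives the stated polynomial.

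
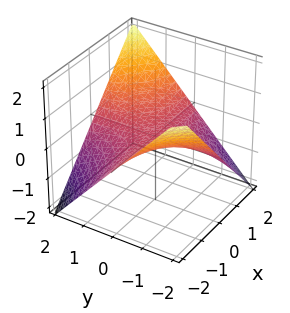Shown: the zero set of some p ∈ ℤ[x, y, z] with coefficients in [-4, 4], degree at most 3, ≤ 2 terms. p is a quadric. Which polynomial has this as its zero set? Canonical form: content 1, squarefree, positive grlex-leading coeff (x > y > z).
x*y - 2*z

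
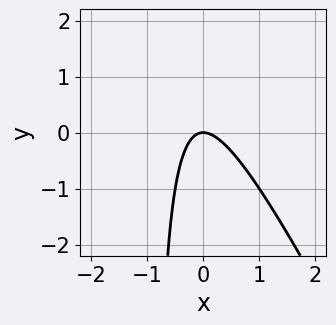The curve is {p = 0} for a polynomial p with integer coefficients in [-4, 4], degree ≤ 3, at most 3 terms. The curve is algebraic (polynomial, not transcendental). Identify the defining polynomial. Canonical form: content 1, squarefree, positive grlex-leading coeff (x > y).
2*x^2 + x*y + y

1. deg p = 2.
2. From the visible intercepts: it crosses the x-axis at the gridline x = 0; it meets the y-axis at y = 0 (among the integer gridlines).
3. Matching integer coefficients to the picture gives p.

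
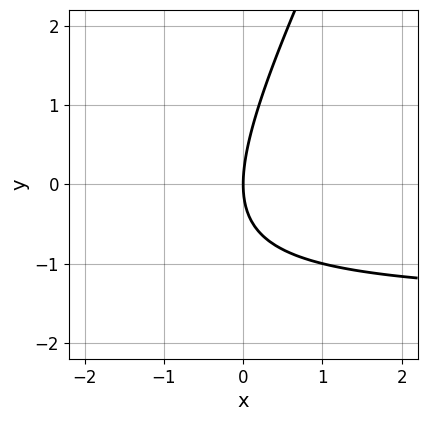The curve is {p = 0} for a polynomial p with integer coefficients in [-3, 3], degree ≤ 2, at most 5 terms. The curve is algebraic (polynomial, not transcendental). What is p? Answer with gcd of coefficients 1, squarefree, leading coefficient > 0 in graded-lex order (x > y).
1. The degree is 2 — no degree-1 curve has this shape.
2. Observable constraints: it meets the y-axis at y = 0 (among the integer gridlines); it meets the x-axis at x = 0 (among the integer gridlines).
3. Fitting integer coefficients to these (and the overall shape) gives p.

2*x*y - y^2 + 3*x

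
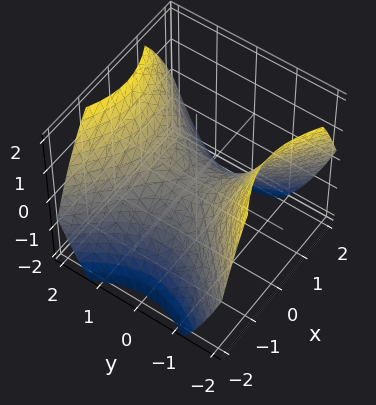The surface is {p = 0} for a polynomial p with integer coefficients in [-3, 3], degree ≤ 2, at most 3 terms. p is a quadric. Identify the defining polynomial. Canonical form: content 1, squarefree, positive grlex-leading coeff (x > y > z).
2*x^2 - 2*y^2 + 3*z

The degree is 2 — a hyperbolic paraboloid; a quadric.
Symmetries: mirror symmetry y ↦ −y ⇒ only even powers of y; it's symmetric under x → −x, forcing even powers of x.
Checking where it meets the axes: one y-axis crossing is at y = 0; it meets the x-axis at x = 0 (among the integer gridlines); one z-axis crossing is at z = 0.
Fitting integer coefficients to these (and the overall shape) gives p.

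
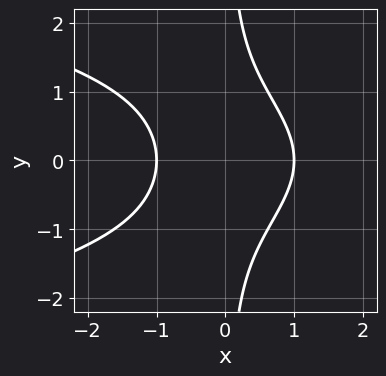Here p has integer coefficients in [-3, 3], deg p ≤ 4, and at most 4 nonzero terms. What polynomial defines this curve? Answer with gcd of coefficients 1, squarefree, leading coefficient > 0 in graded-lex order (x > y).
First, the degree is 3 — no degree-2 curve has this shape.
Next, symmetries: it's symmetric under y → −y, forcing even powers of y.
Then, from the axis intercepts and sections: the x-axis gridline crossings are at x ∈ {-1, 1}; no y-intercept at any integer in the box.
Finally, solving for integer coefficients yields p as stated.

x*y^2 + x^2 - 1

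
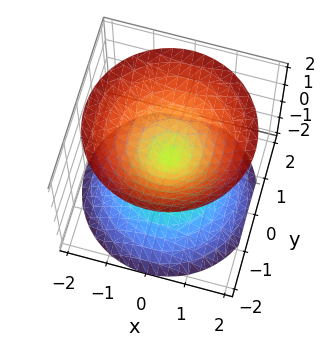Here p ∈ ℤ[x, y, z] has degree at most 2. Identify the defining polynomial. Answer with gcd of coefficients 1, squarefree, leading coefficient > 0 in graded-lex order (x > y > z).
x^2 + y^2 - z^2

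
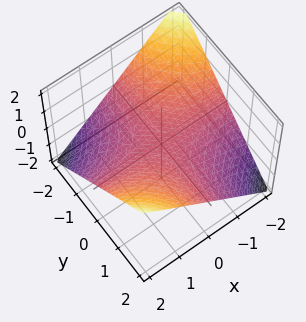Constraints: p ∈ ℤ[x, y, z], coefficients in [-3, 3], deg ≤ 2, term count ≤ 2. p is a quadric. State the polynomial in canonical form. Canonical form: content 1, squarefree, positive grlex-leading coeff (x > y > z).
x*y - 2*z

1. The degree is 2 — a hyperbolic paraboloid; a quadric.
2. Checking where it meets the axes: every point of the y-axis in the box is on the surface; one z-axis crossing is at z = 0; the visible x-axis segment lies entirely on the surface.
3. These observations pin down the coefficients.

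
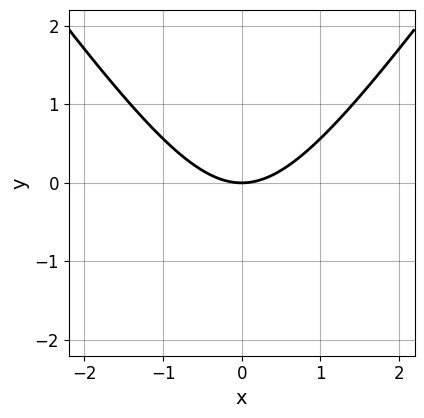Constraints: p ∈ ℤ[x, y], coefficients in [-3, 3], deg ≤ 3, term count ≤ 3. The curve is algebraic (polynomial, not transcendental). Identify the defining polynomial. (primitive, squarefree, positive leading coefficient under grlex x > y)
2*x^2 - y^2 - 3*y

The degree is 2 — a generic line meets the curve in up to 2 points.
Symmetries: mirror symmetry x ↦ −x ⇒ only even powers of x.
From the axis intercepts and sections: it crosses the y-axis at the gridline y = 0; one x-axis crossing is at x = 0.
Fitting integer coefficients to these (and the overall shape) gives p.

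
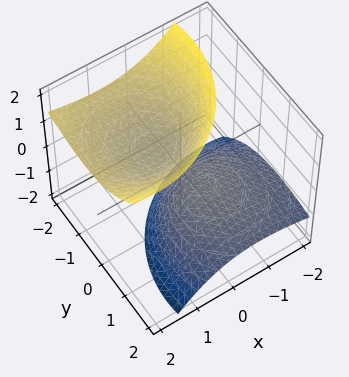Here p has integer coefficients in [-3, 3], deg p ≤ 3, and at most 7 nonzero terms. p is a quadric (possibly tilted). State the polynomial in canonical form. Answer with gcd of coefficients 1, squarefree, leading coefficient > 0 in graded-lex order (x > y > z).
2*x^2 - 3*x*z + 2*y^2 + 3*y*z - 2*z^2 + 1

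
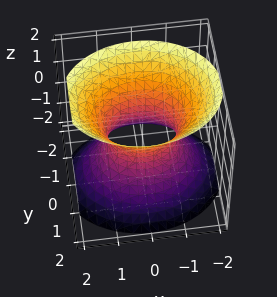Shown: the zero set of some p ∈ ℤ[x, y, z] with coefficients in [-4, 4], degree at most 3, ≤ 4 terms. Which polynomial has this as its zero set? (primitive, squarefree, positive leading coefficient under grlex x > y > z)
2*x^2 + 3*y^2 - 2*z^2 - 2

First, deg p = 2. An hourglass — one-sheet hyperboloid; a quadric.
Then, symmetries: it's symmetric under y → −y, forcing even powers of y; it's symmetric under z → −z, forcing even powers of z; it's symmetric under x → −x, forcing even powers of x.
Then, checking where it meets the axes: the surface avoids every integer z-axis point in the box; the x-axis gridline crossings are at x ∈ {-1, 1}.
Finally, fitting integer coefficients to these (and the overall shape) gives p.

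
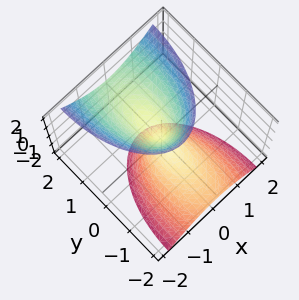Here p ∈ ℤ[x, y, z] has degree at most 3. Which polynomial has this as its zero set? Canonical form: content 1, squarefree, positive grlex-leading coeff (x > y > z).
First, I count 2 distinct pieces.
Then, the degree is 2 — a generic line meets the surface in up to 2 points.
Then, checking where it meets the axes: it meets the x-axis at x = 0 (among the integer gridlines); it crosses the y-axis at the gridline y = 0; one z-axis crossing is at z = 0.
Finally, putting this together gives p.

3*x^2 + y^2 - 2*y*z - z^2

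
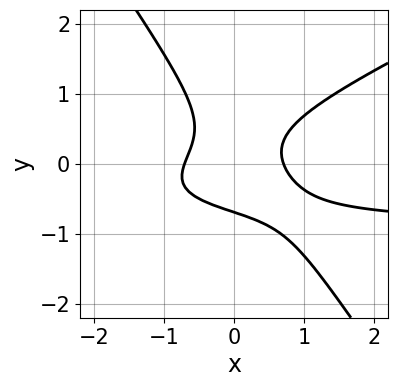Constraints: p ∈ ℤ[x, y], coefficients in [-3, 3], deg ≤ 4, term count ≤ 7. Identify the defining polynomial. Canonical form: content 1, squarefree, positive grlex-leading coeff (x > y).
2*x^2*y - 3*x*y^2 - 3*y^3 + 2*x^2 - 1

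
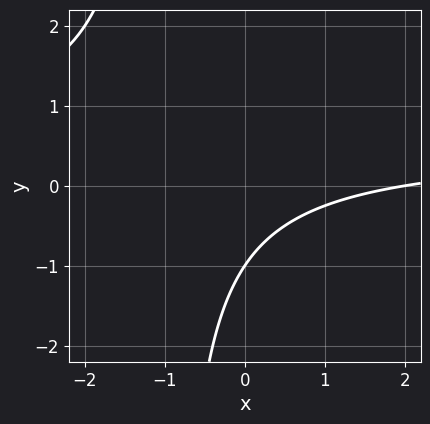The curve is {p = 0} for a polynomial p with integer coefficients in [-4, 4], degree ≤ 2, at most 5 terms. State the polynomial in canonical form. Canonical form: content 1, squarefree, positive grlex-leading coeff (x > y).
2*x*y - x + 2*y + 2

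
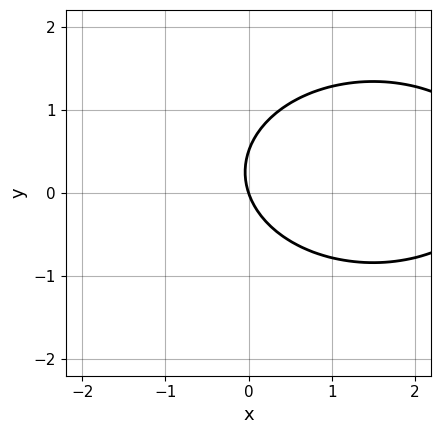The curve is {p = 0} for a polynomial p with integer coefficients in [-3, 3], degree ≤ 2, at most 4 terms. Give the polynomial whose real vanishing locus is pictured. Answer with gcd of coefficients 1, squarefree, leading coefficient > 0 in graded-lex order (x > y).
x^2 + 2*y^2 - 3*x - y

First, the degree is 2 — a generic line meets the curve in up to 2 points.
Next, from the visible intercepts: it crosses the y-axis at the gridline y = 0; it meets the x-axis at x = 0 (among the integer gridlines).
Finally, solving for integer coefficients yields p as stated.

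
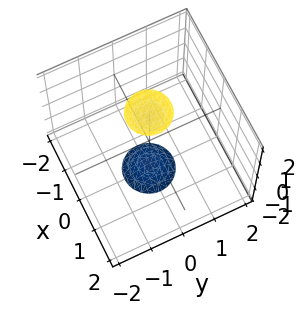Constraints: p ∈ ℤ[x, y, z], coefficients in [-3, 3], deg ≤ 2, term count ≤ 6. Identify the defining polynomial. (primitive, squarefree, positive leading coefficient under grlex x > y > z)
3*x^2 + 3*y^2 - z^2 + 3

(a) There are 2 components.
(b) Degree: two separate bowl-shaped sheets opening away from each other; a quadric, so deg p = 2.
(c) Symmetries: the z ↦ −z reflection is a symmetry, so z appears only in even powers; rotational symmetry about the z-axis ⇒ p depends on x, y only through x² + y².
(d) Observable constraints: a circular section at z = 2 has radius between 0 and 1; the surface avoids every integer y-axis point in the box; no x-intercept at any integer in the box.
(e) Assembling these constraints gives the stated polynomial.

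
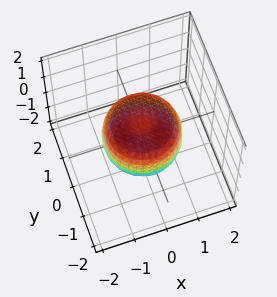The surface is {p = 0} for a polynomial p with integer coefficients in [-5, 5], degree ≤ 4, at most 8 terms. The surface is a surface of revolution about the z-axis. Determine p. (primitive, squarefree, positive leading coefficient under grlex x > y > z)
Degree: the shape is more complex than any degree-3 surface, so deg p = 4.
Symmetry: the z-axis is an axis of rotation, so x and y enter only as x² + y².
From the axis intercepts and sections: a circular section at z = 0 has radius between 1 and 2.
Fitting integer coefficients to these (and the overall shape) gives p.

2*x^4 + 4*x^2*y^2 + 2*y^4 - 2*x^2 - 2*y^2 + 2*z^2 - 1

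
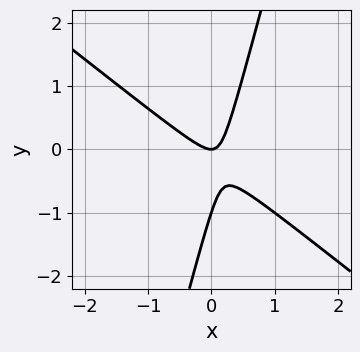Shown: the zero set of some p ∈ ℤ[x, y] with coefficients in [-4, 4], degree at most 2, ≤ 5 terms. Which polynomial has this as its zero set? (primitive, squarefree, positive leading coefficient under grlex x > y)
First, the degree is 2 — no degree-1 curve has this shape.
Next, reading off the gridlines: among the integer gridlines, it crosses the y-axis at y ∈ {-1, 0}; it crosses the x-axis at the gridline x = 0.
Finally, solving for integer coefficients yields p as stated.

3*x^2 + 3*x*y - y^2 - y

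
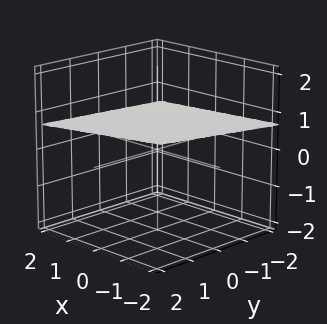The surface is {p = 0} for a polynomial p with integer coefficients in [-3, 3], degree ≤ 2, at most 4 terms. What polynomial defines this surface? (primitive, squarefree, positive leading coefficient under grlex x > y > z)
x - y + 3*z - 2

1. Degree: the surface is flat (a plane), so deg p = 1.
2. From the visible intercepts: it crosses the x-axis at the gridline x = 2; it crosses the y-axis at the gridline y = -2.
3. Putting this together gives p.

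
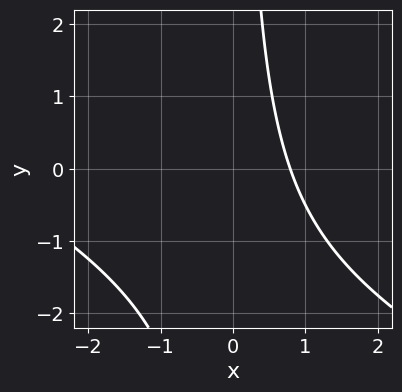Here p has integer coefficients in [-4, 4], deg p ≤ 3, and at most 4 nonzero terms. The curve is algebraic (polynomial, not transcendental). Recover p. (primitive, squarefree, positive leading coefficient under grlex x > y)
x^2 + 2*x*y + 3*x - 3

1. The degree is 2 — a generic line meets the curve in up to 2 points.
2. Checking where it meets the axes: no y-intercept at any integer in the box.
3. Assembling these constraints gives the stated polynomial.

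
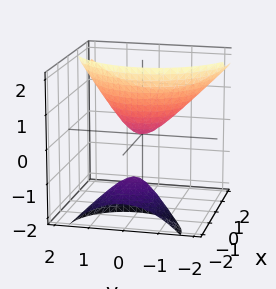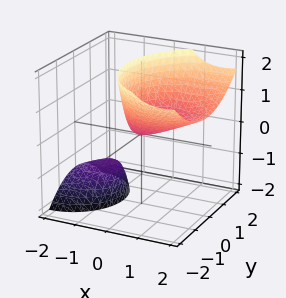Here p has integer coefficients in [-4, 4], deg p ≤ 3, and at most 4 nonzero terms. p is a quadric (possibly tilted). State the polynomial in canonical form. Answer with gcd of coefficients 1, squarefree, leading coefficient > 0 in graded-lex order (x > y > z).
x^2 - 2*x*z + y^2 - z

There are 2 components. They look like related sheets of one shape, so recover p as a whole.
The degree is 2 — the shape is more complex than any degree-1 surface.
Observable constraints: it crosses the y-axis at the gridline y = 0; it crosses the x-axis at the gridline x = 0.
These observations pin down the coefficients.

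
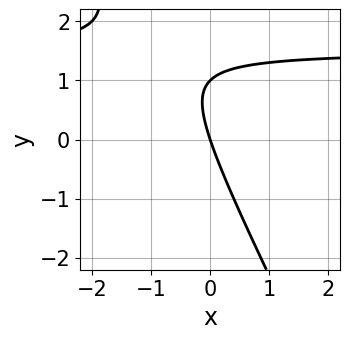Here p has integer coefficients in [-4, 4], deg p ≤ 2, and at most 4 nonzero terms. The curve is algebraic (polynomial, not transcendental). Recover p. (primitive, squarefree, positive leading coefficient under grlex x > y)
2*x*y + y^2 - 3*x - y

First, the degree is 2 — no degree-1 curve has this shape.
Then, from the visible intercepts: the y-axis gridline crossings are at y ∈ {0, 1}; it crosses the x-axis at the gridline x = 0.
Finally, assembling these constraints gives the stated polynomial.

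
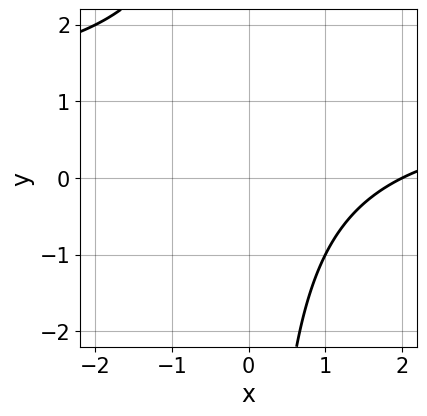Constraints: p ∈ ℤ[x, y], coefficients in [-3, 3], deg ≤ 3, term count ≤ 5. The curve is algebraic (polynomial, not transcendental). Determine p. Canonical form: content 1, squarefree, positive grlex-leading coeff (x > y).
x*y - x + 2

(a) deg p = 2.
(b) From the visible intercepts: no y-intercept at any integer in the box; it meets the x-axis at x = 2 (among the integer gridlines).
(c) Putting this together gives p.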